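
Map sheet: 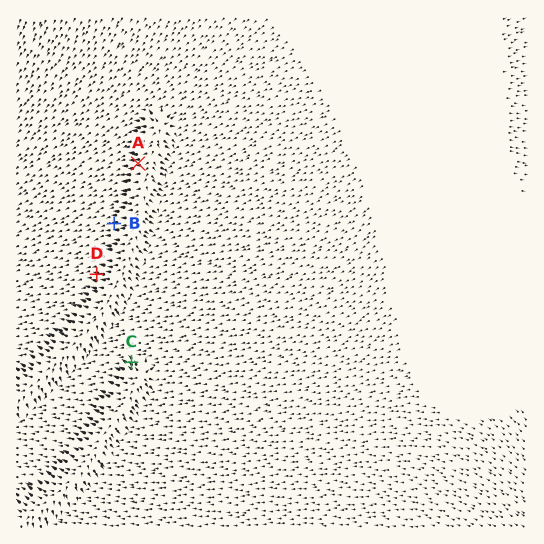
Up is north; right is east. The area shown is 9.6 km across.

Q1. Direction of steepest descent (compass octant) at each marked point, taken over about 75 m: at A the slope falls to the W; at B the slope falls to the W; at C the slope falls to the NW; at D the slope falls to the W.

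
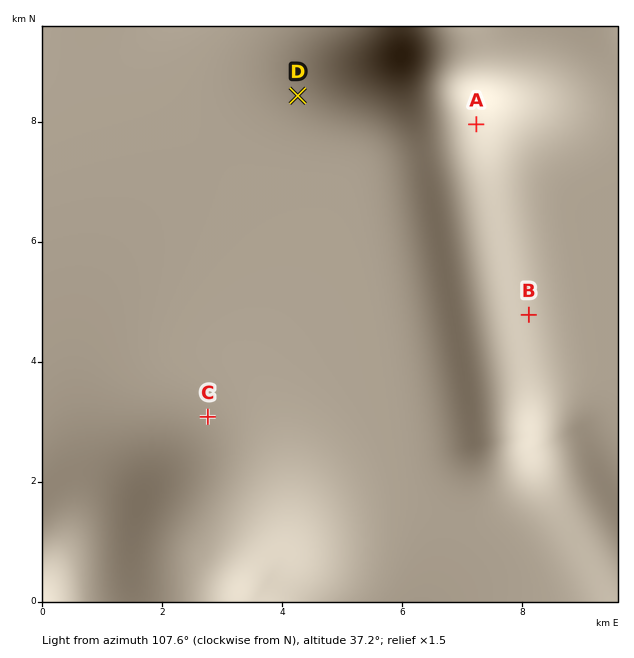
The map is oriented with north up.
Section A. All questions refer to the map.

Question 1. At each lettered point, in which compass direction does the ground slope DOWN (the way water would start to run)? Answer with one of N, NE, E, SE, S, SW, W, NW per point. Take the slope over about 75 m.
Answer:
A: SE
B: E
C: N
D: SW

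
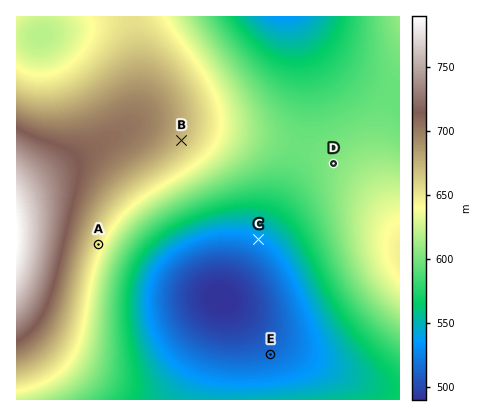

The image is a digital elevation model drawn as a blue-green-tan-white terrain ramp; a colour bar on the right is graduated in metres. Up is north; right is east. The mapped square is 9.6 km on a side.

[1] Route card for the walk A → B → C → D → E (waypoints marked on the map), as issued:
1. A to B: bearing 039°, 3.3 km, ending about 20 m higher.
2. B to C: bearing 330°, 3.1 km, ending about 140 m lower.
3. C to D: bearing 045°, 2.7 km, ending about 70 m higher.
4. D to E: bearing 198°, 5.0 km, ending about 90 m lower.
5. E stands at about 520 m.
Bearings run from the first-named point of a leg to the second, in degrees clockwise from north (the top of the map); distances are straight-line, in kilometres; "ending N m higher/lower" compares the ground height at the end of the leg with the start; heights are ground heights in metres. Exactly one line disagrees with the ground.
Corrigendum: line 2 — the bearing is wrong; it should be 142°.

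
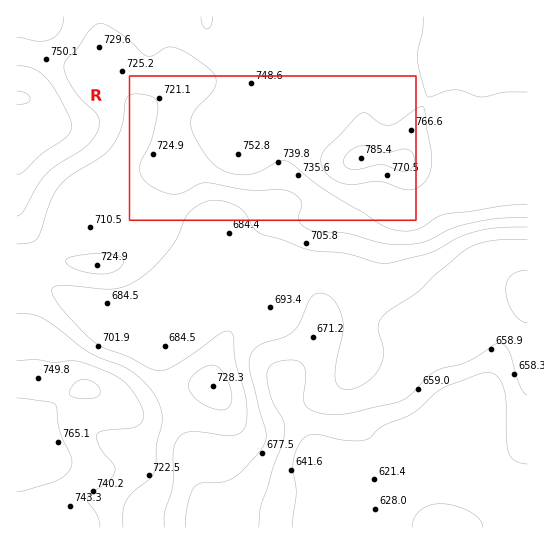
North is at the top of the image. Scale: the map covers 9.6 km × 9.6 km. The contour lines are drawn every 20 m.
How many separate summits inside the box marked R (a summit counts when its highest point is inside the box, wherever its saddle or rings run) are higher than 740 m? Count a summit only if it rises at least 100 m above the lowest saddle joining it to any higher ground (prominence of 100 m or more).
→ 1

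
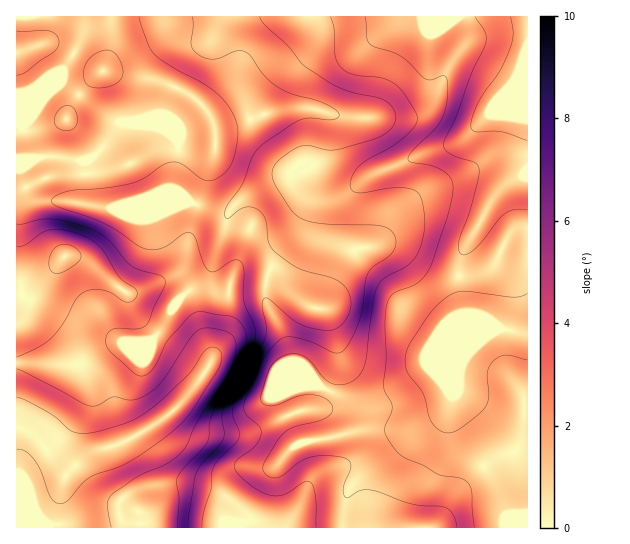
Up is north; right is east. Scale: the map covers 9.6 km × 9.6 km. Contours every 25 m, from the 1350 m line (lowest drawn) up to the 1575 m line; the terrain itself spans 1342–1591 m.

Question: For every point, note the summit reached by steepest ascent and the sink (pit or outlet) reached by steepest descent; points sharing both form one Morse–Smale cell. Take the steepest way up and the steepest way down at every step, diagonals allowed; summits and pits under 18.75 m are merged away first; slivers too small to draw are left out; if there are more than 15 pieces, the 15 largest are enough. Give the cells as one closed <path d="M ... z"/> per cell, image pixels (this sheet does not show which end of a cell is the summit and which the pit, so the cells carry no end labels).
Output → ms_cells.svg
<path d="M527 16l-214 1-1 21-8 13-10 9-28 11-11 11-7 15 0 16 8 20 19 24 14 14 4 11-4-3-11 1-28 13-18 14-4 7-3 15-16 45-7 9-25 18-24 39-40 4-38 21-59-2 1 165 511-1z"/><path d="M313 16l-296 0-1 142 21 1 17-3 28 5 11-4 11-11 13-21 4-2 36 4 16 9 6 7-7 44 13 9 5 7 29 9 10 0 14-15 26-13 13-5 10 2-3-10-14-14-19-24-8-20 0-16 7-15 11-11 28-11 10-9 9-18z"/><path d="M33 159l-17 0 0 203 59 3 38-21 40-4 24-39 25-18 7-9 20-61-10-1-26-9-18 2-53 0-7 3-10 0-35-7-33-1-9-9-7-16 0-6z"/><path d="M122 123l-5 2-13 21-17 14-8 1-33-5-12 3-11 8-2 8 10 20 11 6 28 0 35 7 10 0 7-3 53 0 14-2-4-7-13-9 7-37 0-7-3-4-19-12z"/>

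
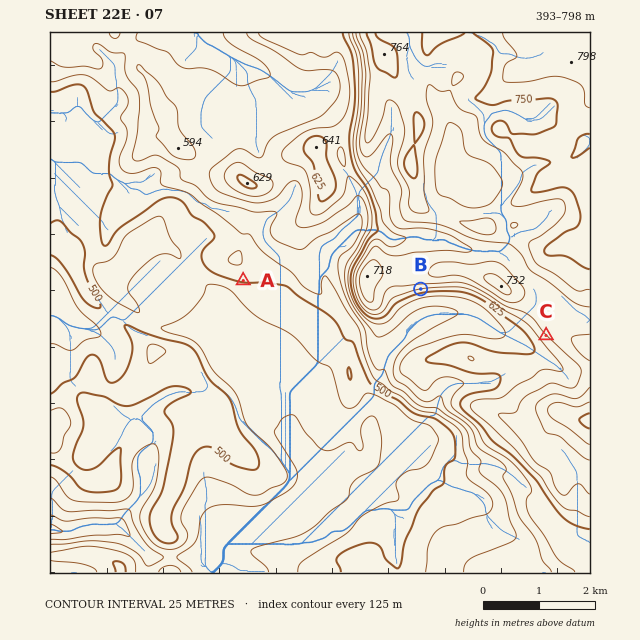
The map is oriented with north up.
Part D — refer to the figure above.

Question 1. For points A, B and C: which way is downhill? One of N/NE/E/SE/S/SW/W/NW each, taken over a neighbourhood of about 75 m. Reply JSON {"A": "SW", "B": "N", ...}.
{"A": "S", "B": "S", "C": "SW"}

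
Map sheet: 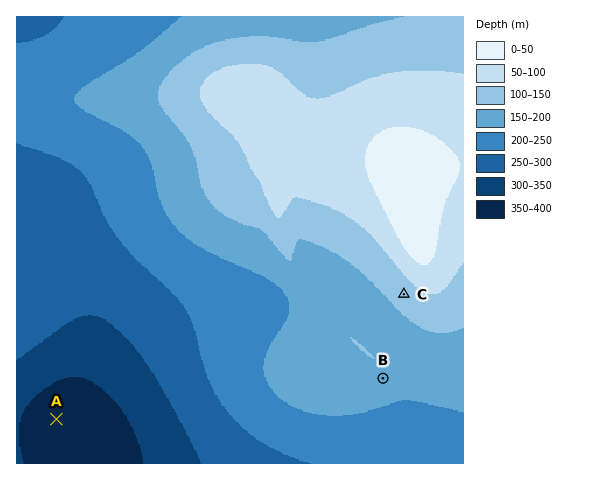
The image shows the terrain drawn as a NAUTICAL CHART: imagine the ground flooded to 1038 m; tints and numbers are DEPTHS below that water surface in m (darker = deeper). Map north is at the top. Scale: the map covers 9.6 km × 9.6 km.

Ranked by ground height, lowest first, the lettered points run A B C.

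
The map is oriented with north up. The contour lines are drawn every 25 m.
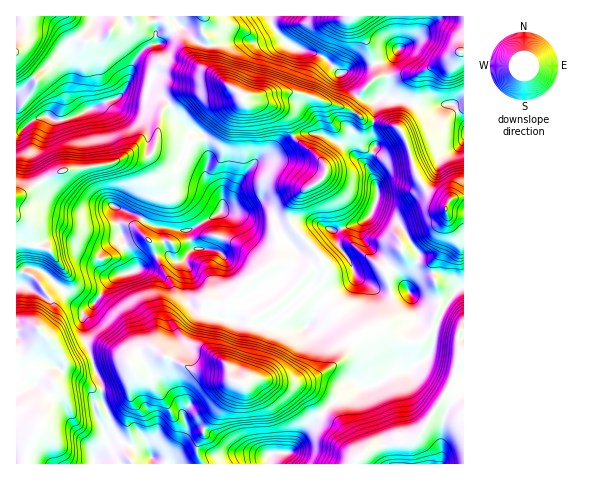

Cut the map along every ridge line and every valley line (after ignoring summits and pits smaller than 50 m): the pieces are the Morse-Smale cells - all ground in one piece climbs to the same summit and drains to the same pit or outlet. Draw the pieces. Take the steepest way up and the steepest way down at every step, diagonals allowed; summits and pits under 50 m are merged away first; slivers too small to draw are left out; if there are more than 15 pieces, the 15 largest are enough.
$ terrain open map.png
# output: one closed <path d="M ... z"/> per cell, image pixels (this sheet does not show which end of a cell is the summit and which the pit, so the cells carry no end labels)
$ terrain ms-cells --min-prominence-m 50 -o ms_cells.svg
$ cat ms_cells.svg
<path d="M190 191l-16 0-11 6-6 23 1 7-41-20-1 9 5 21-15 10-7 9-1 7 2 7 8 6 10 0-12 10-11 16-13 12 3 27 10 31 6 11 0 15 8 20 0 9-3 5 1 13-13 14 1 5 106 0-4-18 7-13 0-5 21-28 8-17 8-1-1-18 6-14 6-32 27-16 26-29 15-13-1-4-25-29-10 8-9-19-4-4-9-1-17 3-23-3-1-4-4-4z"/><path d="M362 221l-26 10-22-9-10 0-9 5 0 2 24 27 1 4-9 8-32 34-27 16-6 32-6 14 2 20 8-5 13 0 14 3 22 0 13-3 28-18 16-21 13-8 12-1 22 9 17 0 7-5 5-9 8-25-17 0-14-8-10-16-38-40z"/><path d="M169 105l-8 8-5 31-6 12-7 2-17-2-17 8-46 6-47 26 1 90 4-3 0-7 3-7 5-2 17 7 31 30 5 2 12-2 12-18 9-9-10-2-5-5-2-8 2-9 21-16-5-21 1-9 22 10 15 9 3-1 6-28 11-6 16 0 9 2 18 10 6 5-2-12-15-16-1-11-6-5-17-7 6-19 4-6-16-13z"/><path d="M34 268l-9 16-9 2 0 177 78 1 0-5 13-14-1-13 3-5 0-9-8-20 0-15-6-11-10-31-3-27 9-8-9 0-5-2-31-30z"/><path d="M153 16l-127 0-1 16-9 18 0 81 4 1 8-9 14-7 6 0 8 5 10-1 52-22 10-14 4-16 5-12 10-10 11-3-2-3 0-15z"/><path d="M463 287l-9 7-8 11-10 22-5 26-6 7-18 12-12 1-21 13-10 2-9-4-33 29 15 9 7 6 14 29 12-8 27-7 8 0 12-5 31-49 1-2 6 2 9-2z"/><path d="M132 88l-5 0-11 11-10 2-33 17-17 3-8-5-6 0-14 7-8 9-3 0-1 63 8-2 22-15 17-8 46-6 17-8 14 2 10-2 6-12 5-31 9-9-9-8z"/><path d="M262 379l-12 0-7 5-6-3-4 2-8 17-20 26-1 7-7 13 0 6 5 12 67 0 2-10 19-2 16-24 14-12-9-19-11-10z"/><path d="M278 35l-20 8-19-3-28 5-2 22 16 17 18 12 50-4 55 16 23-27 7-4 10-2 0-8 5-8-2-2-15 7-25 4-11 6-19-18-24-7z"/><path d="M229 86l-22 6-21 1-16 12 6 14 5 5 9 8 10 0 4 2 5 21-4 20 5 10 11 11 2 10 9-7 6-14 20-25 16-9 20-15-6-17-7-7-14-8-22 0-1-7z"/><path d="M427 16l-156 0-1 3 4 9 13 15 10 6 24 7 20 18 10-6 17-2 24-9 8-9 11-5 11-11 5-7z"/><path d="M385 96l-4 2-6 5-1 17 21 6 6 4 7 15 8 29 10 15 20 15 7-6 10-1 1-74-8-15-5-4-31 2-13-5-14 0z"/><path d="M309 133l-10 1-5 3 22 17 8 10 2 8-8 11-14 7-12 12-3 8 0 7 3 8 2 2 10-5 10 0 22 9 31-12 4-4 7-18 0-8-10-21-24-22-21-11z"/><path d="M375 121l-2 1-1 12 3 13-8 15 0 5 11 22 0 8-5 13 24 11 13 19 32-18 4-5 0-13-5-5-10-5-13-15-17-49-6-4z"/><path d="M442 301l-4 1-7 26-11 12-17 0-22-9-12 1-11 6-18 23-24 15-17 6-22 1 21 3 6 3 7 8 10 17 34-30 12 4 12-4 16-11 12-1 18-12 6-7 6-30 12-21z"/>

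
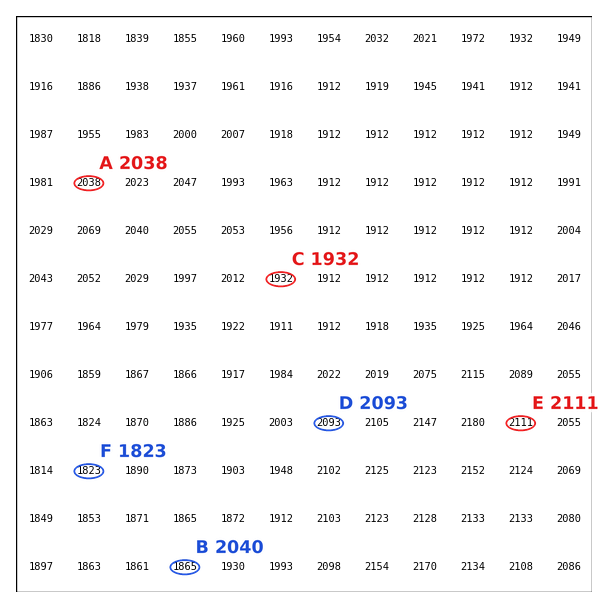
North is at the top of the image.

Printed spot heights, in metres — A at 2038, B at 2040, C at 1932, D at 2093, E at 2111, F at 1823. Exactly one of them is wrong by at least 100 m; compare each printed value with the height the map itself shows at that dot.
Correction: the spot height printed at B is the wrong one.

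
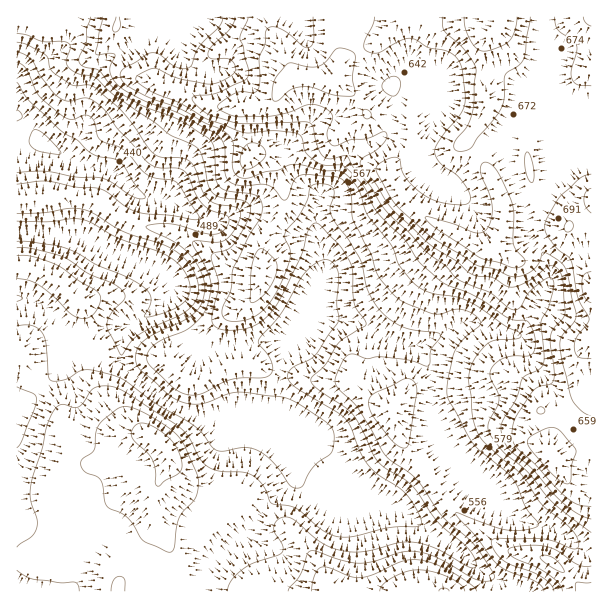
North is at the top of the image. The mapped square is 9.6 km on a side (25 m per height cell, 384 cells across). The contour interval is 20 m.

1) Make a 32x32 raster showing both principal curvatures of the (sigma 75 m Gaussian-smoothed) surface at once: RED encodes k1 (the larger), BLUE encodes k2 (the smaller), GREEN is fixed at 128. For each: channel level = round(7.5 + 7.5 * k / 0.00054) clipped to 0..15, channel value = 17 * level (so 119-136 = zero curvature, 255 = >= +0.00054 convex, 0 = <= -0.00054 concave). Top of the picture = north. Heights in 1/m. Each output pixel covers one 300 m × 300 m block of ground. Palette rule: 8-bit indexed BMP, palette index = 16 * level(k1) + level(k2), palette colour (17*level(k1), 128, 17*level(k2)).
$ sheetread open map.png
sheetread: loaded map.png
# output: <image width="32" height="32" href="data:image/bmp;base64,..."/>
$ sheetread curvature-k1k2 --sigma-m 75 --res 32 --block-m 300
<image width="32" height="32" href="data:image/bmp;base64,Qk02CAAAAAAAADYEAAAoAAAAIAAAACAAAAABAAgAAAAAAAAEAAATCwAAEwsAAAABAAAAAAAAAIAAABGAAAAigAAAM4AAAESAAABVgAAAZoAAAHeAAACIgAAAmYAAAKqAAAC7gAAAzIAAAN2AAADugAAA/4AAAACAEQARgBEAIoARADOAEQBEgBEAVYARAGaAEQB3gBEAiIARAJmAEQCqgBEAu4ARAMyAEQDdgBEA7oARAP+AEQAAgCIAEYAiACKAIgAzgCIARIAiAFWAIgBmgCIAd4AiAIiAIgCZgCIAqoAiALuAIgDMgCIA3YAiAO6AIgD/gCIAAIAzABGAMwAigDMAM4AzAESAMwBVgDMAZoAzAHeAMwCIgDMAmYAzAKqAMwC7gDMAzIAzAN2AMwDugDMA/4AzAACARAARgEQAIoBEADOARABEgEQAVYBEAGaARAB3gEQAiIBEAJmARACqgEQAu4BEAMyARADdgEQA7oBEAP+ARAAAgFUAEYBVACKAVQAzgFUARIBVAFWAVQBmgFUAd4BVAIiAVQCZgFUAqoBVALuAVQDMgFUA3YBVAO6AVQD/gFUAAIBmABGAZgAigGYAM4BmAESAZgBVgGYAZoBmAHeAZgCIgGYAmYBmAKqAZgC7gGYAzIBmAN2AZgDugGYA/4BmAACAdwARgHcAIoB3ADOAdwBEgHcAVYB3AGaAdwB3gHcAiIB3AJmAdwCqgHcAu4B3AMyAdwDdgHcA7oB3AP+AdwAAgIgAEYCIACKAiAAzgIgARICIAFWAiABmgIgAd4CIAIiAiACZgIgAqoCIALuAiADMgIgA3YCIAO6AiAD/gIgAAICZABGAmQAigJkAM4CZAESAmQBVgJkAZoCZAHeAmQCIgJkAmYCZAKqAmQC7gJkAzICZAN2AmQDugJkA/4CZAACAqgARgKoAIoCqADOAqgBEgKoAVYCqAGaAqgB3gKoAiICqAJmAqgCqgKoAu4CqAMyAqgDdgKoA7oCqAP+AqgAAgLsAEYC7ACKAuwAzgLsARIC7AFWAuwBmgLsAd4C7AIiAuwCZgLsAqoC7ALuAuwDMgLsA3YC7AO6AuwD/gLsAAIDMABGAzAAigMwAM4DMAESAzABVgMwAZoDMAHeAzACIgMwAmYDMAKqAzAC7gMwAzIDMAN2AzADugMwA/4DMAACA3QARgN0AIoDdADOA3QBEgN0AVYDdAGaA3QB3gN0AiIDdAJmA3QCqgN0Au4DdAMyA3QDdgN0A7oDdAP+A3QAAgO4AEYDuACKA7gAzgO4ARIDuAFWA7gBmgO4Ad4DuAIiA7gCZgO4AqoDuALuA7gDMgO4A3YDuAO6A7gD/gO4AAID/ABGA/wAigP8AM4D/AESA/wBVgP8AZoD/AHeA/wCIgP8AmYD/AKqA/wC7gP8AzID/AN2A/wDugP8A/4D/AIaGhnaHmId3h4eFmJiYl5Wouba2yMi4+frispJgYPPGmJiIhoeYh4eHh3WFiIiHdce4ppaXqcm3gGCixub494OIh4eHdoeHh5eHhoV1hoWW1nV1dYWVlIBwk/j4+NeAgneHh4eHdoeXl3aIh3WFuNiFdHZ2hoWBkMX2xXKAgHCkd4eIh4eHh5iHdoeXmJS2p4R2d3Z2dHHX94V0dISDldiHiIeHd4eHmJiGlpeYmIV0hoeHdnRjlfeGdnZ1g5T4xoaXh4iHh5iXp8e1ppiYhnaHmIaDlJb3p3V2dGFz5/d1hYeImIeGdYXpt2NlhoaGd4eGhJWp2Ld1hoOCpuf5p5Z1l5iGh5en+emlhHeHh4eHd3aEhbfHdnaEpcbp2KeGh3WXqIaIh9fYlIF0doeGd3Z1Y2SnyLh1dYW3tri3loeHhoWohZi3x4GAoZN0dYZ2dISWtte5uIWEl5Z1dMi4loeHlYaWuLiRcLb66JV1lpXG19i4loanpoSYl4eVpZSll6iHdYWUcqHI6JaWx9jJpaaWp6iHl6iUhYeYqKiFgreWqYeHh6iUtNq4hXWElJV1dnWWuZeEcnSWl5eXh3GWucmol4aFpXSApdfmxbSTknN2doWVlIOGhoODhYGAYcanx4aEg7endYSAcYTU+vnIk4R2doWGiIeHl2NildmxhWPScnPX6cjHyKZ0QnTGp/i3gnWFlpeHmJeVhJamxoJxgvq29+iXh5aFhXNSlMaH2emDdHV1l5iHhpanp2TGt2By+PnYqIZ0cnJyYoT316bIyLaEZHWWmIWVhIXH6PjosNS0kICAcYGClLbm9uaDptiWpoOElpeFc5TI9+bYpnGlyYaBgoNkhej39+ejcFCD1rWWc5anlYOV9/i3dLW3gqa5lvjY1+b453NycYC0lHCSt6iTloWUpvjXdXV0traFhZent9nYxriTgZRkc7jot5KllWFQUIT313V2dYXXhKeGhbiFhYNxkWKEtoaClrb6x7ajtKXC+PmFdoWGpqeEqHZ2hZV0coSndYa5uJV0dOfYlKTG6rKSlaaXpbmWhoaodneHl3OWpZeml6eFcXCBwJBxcpTJtqaCl5eEuLaGhpiHd3dzhbeFZYWDkHCj+Pj558img4SFyqWWl3V05raFh4eHh5SYqIZzk7Xo9/b21umz2ZaGl7aWdXaXdmPH2YV3d4eGcqeXpZL4+fnXpXNigZS4t7a5p3V2dpeGc8amhnZ3lrdzpbX45rKFyHVy1oSEp6inlZenloZ1hnVktISWhoeGqIW3k4PGtoOUdHSl97aGt4Zzp4eXt3WGlpXJuaaFdnaVx7inlYXol4eXhnRjpaemdIWnh3anuLeWqJe4uYSGl6g="/>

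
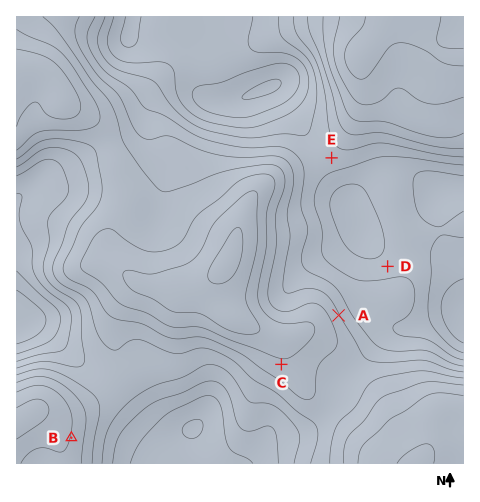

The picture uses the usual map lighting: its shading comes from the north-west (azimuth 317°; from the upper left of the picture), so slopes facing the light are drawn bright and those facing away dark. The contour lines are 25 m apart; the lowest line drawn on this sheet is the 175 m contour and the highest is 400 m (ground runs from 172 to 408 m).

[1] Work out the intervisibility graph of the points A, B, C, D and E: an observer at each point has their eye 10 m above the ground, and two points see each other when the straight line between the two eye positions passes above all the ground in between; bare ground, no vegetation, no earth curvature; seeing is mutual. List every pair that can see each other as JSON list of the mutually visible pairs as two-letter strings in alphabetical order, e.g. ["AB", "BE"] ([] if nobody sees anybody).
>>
["AD", "AE", "BC", "DE"]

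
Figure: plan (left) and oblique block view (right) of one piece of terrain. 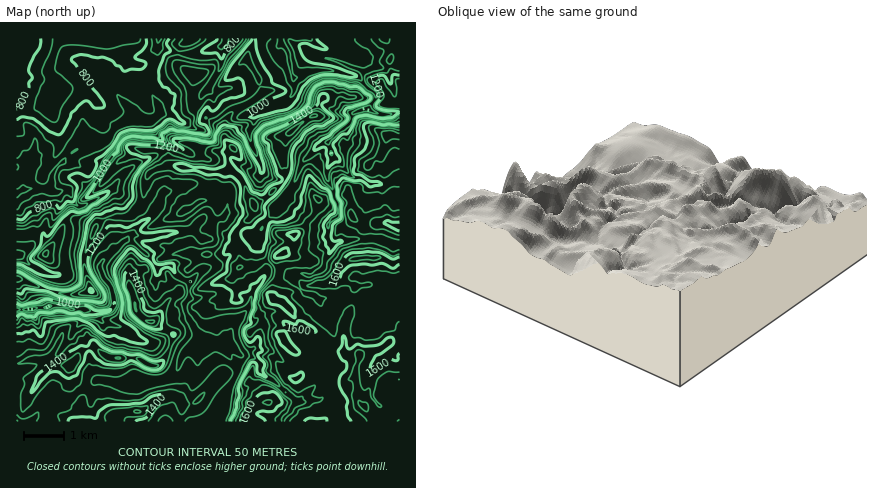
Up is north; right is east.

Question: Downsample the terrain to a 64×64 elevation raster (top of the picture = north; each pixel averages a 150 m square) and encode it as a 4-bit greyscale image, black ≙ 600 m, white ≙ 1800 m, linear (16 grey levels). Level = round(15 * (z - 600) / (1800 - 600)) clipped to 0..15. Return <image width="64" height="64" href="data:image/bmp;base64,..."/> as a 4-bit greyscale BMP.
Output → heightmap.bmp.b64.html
<image width="64" height="64" href="data:image/bmp;base64,Qk12CAAAAAAAAHYAAAAoAAAAQAAAAEAAAAABAAQAAAAAAAAIAAATCwAAEwsAABAAAAAAAAAAAAAAABEREQAiIiIAMzMzAERERABVVVUAZmZmAHd3dwCIiIgAmZmZAKqqqgC7u7sAzMzMAN3d3QDu7u4A////AImZmZmqqqqru7qqmZmZmZiIibzd3My8zM3dzMzd3u3umZmZmZqqqqu7u7upmZmZmYiJrM3MzMvMzMzMzd3u3e6amZmZmaqaqqqru6qZmpmZmImrzd3dy7zMzMzN3u3d3pqpmZmZmZmaqZqqqqqqmZmZiJvM3d3Mu7zMzM3e7d3emqmZmZmZmZmZmZmqqqqZmZmImrzd3bu7zMzMzd3d3t2ZqpmZmZmZmZmZiZmZmZmZmZiavMzLu8zMzMzd3d3u7pmqqZmqmZmZmZiIiImZmJmZmZq8y7vMzMzMzN3d3d7umaqqqqqpmZmZmYiIiIiIiZmZmbu6q8zdzMzM3d3d3e6Zmqqqu6mZmZmZmaqZiIiImZmZq6q8zMzMzMzN3dzd3ZmZqqu7qpmqqqmru6mIiIiJmYmaqrzMzMzMzM3d3M3dmZmqqqu6qru7qrqqqYiIiIiIiJmrvMzMzMzM3d3dzMyJmZmZqrqqu6qqmYmZmIiIiIiImau8zNzMzMzd3d3czIiYiZmaqqqpmYiIiJmYiIiIiIiZqrzN3MzMzNzd3d3MiIiJmZmqqpiIh3eIiZmIiIiIiaqrzN3MzMzMzMzMzdyIiIiZmZmZh3d3eImaqZiIiIiJu6vN3MzMzMzMzMzMzHd3eJmYiYd3d3eJqqqZiIiIiImru8zMzd3MzMzMzMzMZ3Z4iIiId2d3iKu7qZmIiYiIiZq7zM3NzMzMzMzMzMxWVnZ3d3ZmZniKu7upmYiZmZmZmrvMzMzMy8zMzMzMzDM0RFVERFVVZ5u6qqmYiZmZmZmau8zNzMy7vMzMzMzMVURDRFVVZ3ZXm7qZmZiJmZmqqpq8zd3My7u7zMzLu8x3ZlVneIiJhlebuZmZmYiZmqqqqrzd3My7u7vMy7u7u4d3d4iJmqmGaKupiJmZiZmZqqqqvNzMy7u8zMzMy7u7iIiHdneJqXZpu6mIiJmImqqqqqqrzMy7zMzMzMzMzLuYh2ZVVnmXZnmqmYiIiIiZqqu7qqq8u7u8zMzMzMzMvIdlVVVWeIZWiaqZiIiIiImaq7u6qru7u7u7zczMzMzMZlVVVVZ4dmeJqpmHiIiZiJmqu7u6u7u7u7u83MzMzMxUVWZlVnh2ZniZmIiIiJmZmZq7u7u8zMzMurzd3d3d3TRWd2ZWeHZmZ4iHeImZmZmZqquqq83czMu6u83d3d3MREV3ZlZ4d2ZneHd4iJmZmZmqqqqqvNzMu7qrzMzMzLtERWZmVniHdmZ3eIiIiJmIiaqqqqq8zMy7uqq7u7u7u1VVVWZWaJh3Zmd3eIiIiIiJmqqqqrzMzLu6qqq7u7u7VVVVZmZnmHd3d3d3d4iIiImaqqqavMzcu7qru7u7u8xERFRWZmeJh3eHeIiIiIiIiZmqqqq7u8y7uqu7vMzMzTNEREVmZ4iIiIiHiJmZmIiJmZq6qqqqu7u6mrzMzMzMIjNENFVmeIiIiIiIiZmZiImZmru6mZqru7upvMu8zMwSIjMzRERmd4iImIiJmamZmZmau7qZmaq7y7q8y7u7uxEiIiIzREVmd3iZiIiZmZmZmZq7upmZmrvMuby7u7u7EREREiJFVVZmeImIiJmZmZmZmruqqpmavMuqvLu7u7sBEREREjRWVVZ4iZiIiJmZmZmaupq6mZq7upq7u6q7uxERERIiM0ZmVniZmIiIiZmZmZqpiaqpmaupmru7qqqrEREhEiMzNWZmZ4mZmZmZmZmqqqiImaqZqpiaqqqqqqoRESESIiIjZ2ZniamZmqqqqqqqmIiaqpmpmImZqru7uhEREhEiIiNGdmZ4maqqqqqqqqmZiJq6mZmYiImru7u7ERESIRIiIzV3d3eJmZmZmZmqqph4m7qYiIh3iau7u7sRERIiESIiNFZ3iIiZmIiJmaqql3mru5mIiHeJqru7uxEREiIhESIiRniIiIiIiImZqrqHeau7qZiIeImaq7y7IhEiIiIRERI1d3d3ZniIiIiqqXeKu7uqmHd4iJmrvMwiESIiIiEiIiNVVVRXd3dmaKmYd5q7zLqZiHeImau8zCISIjMiIiIiIjMzM0VVVERnmYdmiau8y6mZh3eaq8zMIiIzMyIiIiIiIiIiNDM0VWd3d2ZniavMuqqYd4qrqqoiIzMzMiIiIiIiIiIiIzRWZndmVWZneavMu6mHeZmIiTMzMzMyIiIiIiIiIiIjRFVVZmZVVVVmeay7qYdmdnd4IzMzMzMiIyIiIiIiIjNERVVWZmVVVVVWiqqZiHdniIgjMzMzMzMzIiIiIiIiM0RERVVVZmVVRVZ5qqmZmIeIiCIzMzMzMzMiIiIiIiIzREREVVVWZlVVVXiqqZmZh3iIIjMzMzMzMiIiIiIiIzNEREREVVVmZVVFZ5mZmIdmiIgiMzMzMzMiIiIiIiIzNERENFVVVWVVVERWeId3dniIiCIjMzMzMiIiIiIiIjNEVVRDVVVWZVVEREVWZlVWd4h4IjMzMzMyIiIiIiIiM0RVVUNFVWZlVURERERFVVZmZ3ciMzMzMyIiIiMzMyIzREREQzRWZlVUREVVVVVmZmZndyIjMzMyIiIjMzMiIjNEMzMzNFZmVURERVVmZmVVVmd3IiMzMzMzMzMzMzIiIzMzMyIjRWVVRERFVlVVVVVmZnciIjMzMzMzMzMzMiEjNEMzIiI0VVRERFVVVVVVZmZndyIiMzMzMzREQzMzISM0REMyIjNFVERERVVVZmZmZnd2"/>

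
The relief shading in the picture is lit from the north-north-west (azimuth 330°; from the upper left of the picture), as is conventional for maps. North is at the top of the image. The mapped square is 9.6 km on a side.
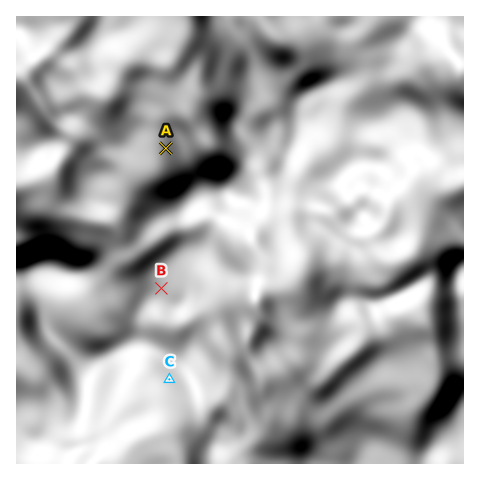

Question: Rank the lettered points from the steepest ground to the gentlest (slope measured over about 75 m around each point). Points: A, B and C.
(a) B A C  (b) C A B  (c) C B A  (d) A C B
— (b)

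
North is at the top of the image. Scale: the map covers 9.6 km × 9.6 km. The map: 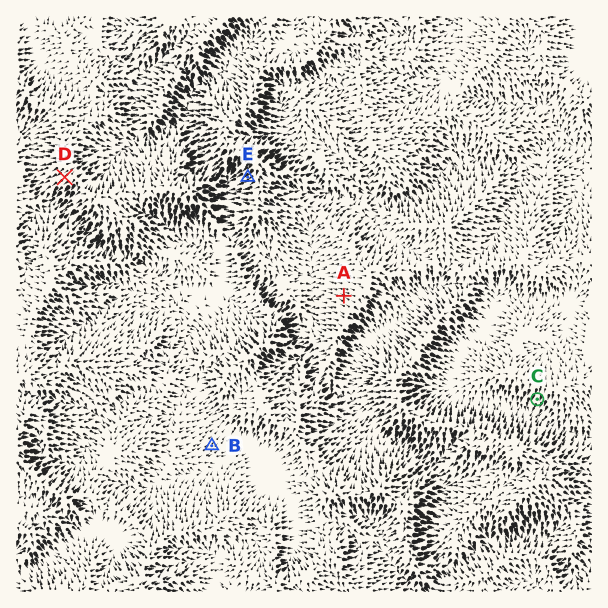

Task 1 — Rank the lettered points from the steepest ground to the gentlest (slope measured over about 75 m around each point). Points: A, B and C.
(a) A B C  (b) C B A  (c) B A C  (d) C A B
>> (d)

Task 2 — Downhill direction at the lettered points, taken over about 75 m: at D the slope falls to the SW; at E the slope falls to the SW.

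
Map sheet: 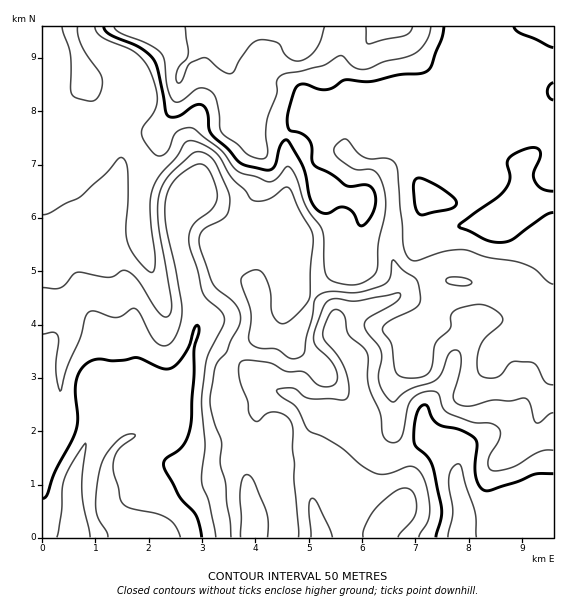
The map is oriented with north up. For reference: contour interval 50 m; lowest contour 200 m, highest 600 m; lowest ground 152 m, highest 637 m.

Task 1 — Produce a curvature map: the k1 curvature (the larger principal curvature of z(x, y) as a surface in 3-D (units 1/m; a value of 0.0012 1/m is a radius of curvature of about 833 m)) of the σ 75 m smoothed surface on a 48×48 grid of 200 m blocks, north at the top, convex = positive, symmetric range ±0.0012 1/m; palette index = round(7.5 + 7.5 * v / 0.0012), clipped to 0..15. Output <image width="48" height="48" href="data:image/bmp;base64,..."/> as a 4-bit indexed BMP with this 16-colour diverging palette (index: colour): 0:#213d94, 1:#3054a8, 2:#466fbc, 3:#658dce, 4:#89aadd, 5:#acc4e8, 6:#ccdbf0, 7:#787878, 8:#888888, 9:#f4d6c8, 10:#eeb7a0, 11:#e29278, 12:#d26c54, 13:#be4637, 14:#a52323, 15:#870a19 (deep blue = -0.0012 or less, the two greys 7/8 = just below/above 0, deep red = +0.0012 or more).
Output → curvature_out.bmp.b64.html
<image width="48" height="48" href="data:image/bmp;base64,Qk32BAAAAAAAAHYAAAAoAAAAMAAAADAAAAABAAQAAAAAAIAEAAATCwAAEwsAABAAAAAAAAAAlD0hAKhUMAC8b0YAzo1lAN2qiQDoxKwA8NvMAHh4eACIiIgAyNb0AKC37gB4kuIAVGzSADdGvgAjI6UAGQqHAKqGzqh3d3d4iK/IfKh4iamaiJhnmoiIeLp4+4iId3Z4h5/IjZiJiJq7mZmIiod3iLqJ+ImYiHeIiJ64nYeJiIm8upqYiod4iMqJ6ImYmZmYiL6YvHeKiIicyZiHm4d4h9l553iIiImYeLyI2neKmIiKypd4rZeId8p56IiIiIiIeLqJ2IiamZmJu5d4ramId7x42ImYmZiJmbmJyJmaqpd4q6h4nbqYiZ2YuYmZmZiImqiJuJmaqHd5qpl3i7upiYy4m3iIiIiHmpiKyIiZh3irp4h2ipq6iHvZjJd4h3iIqpiL2YiIh4nelnl2iYibqIvpish4h3eJu5h62oeIiHjfh4l3qYh6uIvpicqZmHeK24ebyoZ3iHbfd5uqqIh4yIzYeLmZmYiK6nmpmZh4qHjedGrLmHiHuX3XeKiJmHiK6ql3h5qbuIncpXq8qIiYmY3GeKh3iXd63KZol2rfuJrMysuKuZmIiozHeJh3iYd53ZZnqYv+mIq8zcqIu6iIinvIiIiIipiKzah3m8/6h3ebzKh3m6iImXnJiHiIm6iJq7uZne2Yhlabu6dnmrmImHiqiIiInKiIisy7zuhXmIm6qqiJmaqZh4iZiIiInLh3h4vcvvhXms7LqqqqiImZl4iYiIh3nch2dmr5aP51erurqqmHd3iIiHiXeIh3r8mHdmv4Z89ziYd4mZl3dniZiHmHeJh3z6iZiJz5d4+2ioiGepmId5qpiImHeJh4/oiKqrzZh3zsu6qnaZq7zMqHiZmYiJh6/Id5u6q4h4m83My5iaqqqYh3iYiIiYiM+od6yoioiIiqqqqJupiIeId4mYiImYie+YiLyXeIiIiqmbl52od3eImaqYd4mImv2ImsuYd4h3ermcl5zLqImqqZh4d5mIi/x3nMu5h3d3a7icl4upq7qpmId4eJmIivt3ipm6h4eHjKicqHuoiJmquodpiIh3evt3iHiqmIeJzpeMuIuoiIiIq6qZiIh3evxnd2aaqpZ5/JmtuIupqpmYmpq5mIh3ee1nd3eamrd6/KvNuHq7qYd3ipiIiImHiM+Gd3eridh866mbuIu5h3d3eqdniImYh67IdVe8mvqOyYdplouod3eIiad3d4mYd4zbl0WszuiPqHeJh5qYd3iJmrqId3iYiIvamGjezbm+l2eaqqmIh4iJmJuYh3moiavJi978m6nMqYiamYd4h4iIh4mIh3moirzZm83IipiYipiZiIh3d3iIh3iIiHmneIrsl3u3ipd3eoiJiHiIeHeId3iImYmod2fvl3u4iqh2iod4iHeIeIh3d3ioiZqoh3XPuIq4eKp2iYZoiHeIiIh4h4m4eKuoh3e/uZmpeJp2iYd5iHeImId3iIi4eMyqh3jPyZmpmIiYiomqh3iamHeHiIeYeNuIh2i8uZmYiarLqYnLmImph3d3d3eXeehndoq6mImYiJm8qZq7qZmod3iIiHeYi7iZit25iYiYd3eMmZmcmImpiIiIiHiojJr///yYiYeIiIicmIdrqqqpmIiIq7ug=="/>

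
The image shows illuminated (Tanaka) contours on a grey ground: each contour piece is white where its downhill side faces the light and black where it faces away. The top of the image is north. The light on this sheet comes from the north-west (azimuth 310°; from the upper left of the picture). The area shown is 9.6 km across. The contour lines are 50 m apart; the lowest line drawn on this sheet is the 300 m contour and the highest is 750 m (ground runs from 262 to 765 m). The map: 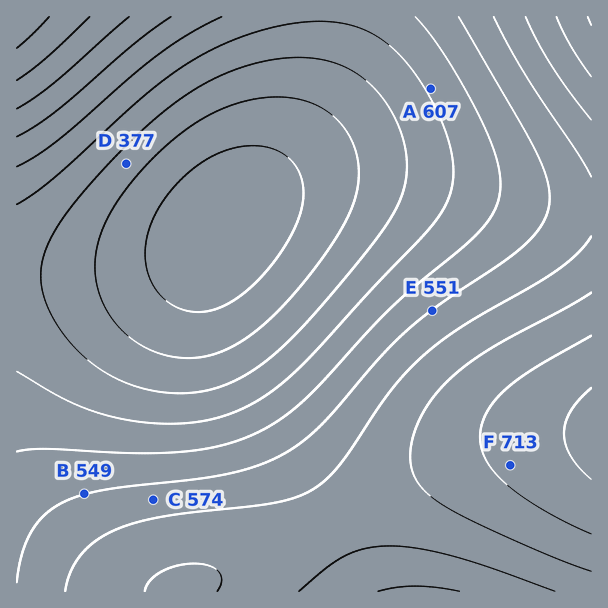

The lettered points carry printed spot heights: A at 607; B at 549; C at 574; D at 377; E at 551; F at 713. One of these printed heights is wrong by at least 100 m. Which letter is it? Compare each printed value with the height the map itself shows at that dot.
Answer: A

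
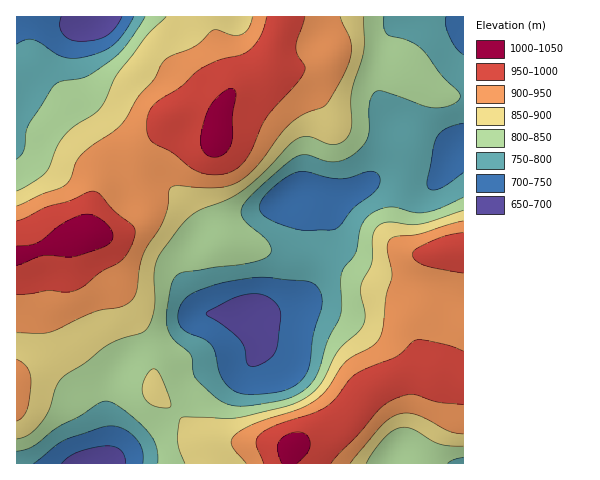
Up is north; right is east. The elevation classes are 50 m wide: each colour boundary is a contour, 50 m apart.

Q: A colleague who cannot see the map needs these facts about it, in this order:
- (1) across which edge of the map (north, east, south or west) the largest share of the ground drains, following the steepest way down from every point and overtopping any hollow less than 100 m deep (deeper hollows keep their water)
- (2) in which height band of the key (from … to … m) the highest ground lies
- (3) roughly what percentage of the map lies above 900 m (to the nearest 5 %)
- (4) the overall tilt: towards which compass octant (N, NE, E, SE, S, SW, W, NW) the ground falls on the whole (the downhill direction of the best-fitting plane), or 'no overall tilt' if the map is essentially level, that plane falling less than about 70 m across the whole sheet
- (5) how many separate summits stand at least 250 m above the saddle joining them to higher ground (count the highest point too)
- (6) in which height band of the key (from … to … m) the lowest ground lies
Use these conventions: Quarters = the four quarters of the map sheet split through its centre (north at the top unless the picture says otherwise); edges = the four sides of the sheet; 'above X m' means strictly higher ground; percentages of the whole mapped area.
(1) Drainage is mainly to the east: more ground falls towards that edge than towards any other.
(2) Between 1000 and 1050 m: that is the band holding the highest ground.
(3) Roughly 35 % of the ground is higher than 900 m.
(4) On the whole the map has no overall tilt.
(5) Counting only tops that stand 250 m proud, the map has 1 summit.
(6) The lowest ground lies in the 650–700 m band.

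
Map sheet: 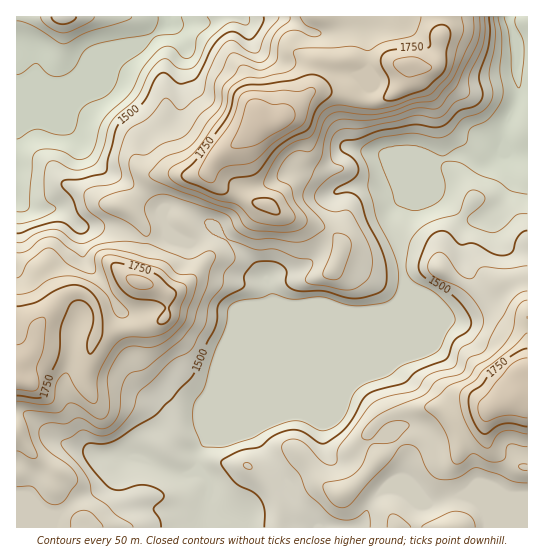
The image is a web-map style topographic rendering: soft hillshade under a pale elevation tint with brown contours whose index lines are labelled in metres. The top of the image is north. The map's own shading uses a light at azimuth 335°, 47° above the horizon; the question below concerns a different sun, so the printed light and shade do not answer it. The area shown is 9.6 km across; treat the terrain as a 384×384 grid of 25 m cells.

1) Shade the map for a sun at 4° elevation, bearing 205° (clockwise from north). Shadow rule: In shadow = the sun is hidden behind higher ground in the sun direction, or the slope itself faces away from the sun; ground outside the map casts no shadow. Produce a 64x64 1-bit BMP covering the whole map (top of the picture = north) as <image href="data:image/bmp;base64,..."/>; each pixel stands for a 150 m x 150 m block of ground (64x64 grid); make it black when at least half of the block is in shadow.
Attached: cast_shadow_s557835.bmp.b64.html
<image width="64" height="64" href="data:image/bmp;base64,Qk0+AgAAAAAAAD4AAAAoAAAAQAAAAEAAAAABAAEAAAAAAAACAAATCwAAEwsAAAIAAAAAAAAA////AAAAAAAAH4AAAAD/wAA/wAAAAf/AAP/AAAAD/+AA/wAAAAP/4AD/8AAAA+PgAP/4AAHAwOAB//gAA+AAAAf/8AAH4AAAD//APgfgAAA//4D+DwQAAD//Af8/BgAAf8ACf//AAAD/gAYf/8AAAPAABg//4AAAwAAGB//sAAAAHAAB/+/4AAA8AAD///xgGDwAAB///+B4PAAAD///4HAYAAAHz//4AAgAAAGH//+AAAAAAAP//4AAAAAAAf//DAAAAAAA//8EAAAAAAB//wAcAAAAAH//ABwM4AAAP//wPBzgAAAfD/g4AAAAAAAH/HAcAAAAAAP/8H4GAAAAAf/z/wYAAwGNP+f/AAAHB7////8AAA8Pv/////AAD4//////4AAfj//////gAH+P/////8AB////////wA/////////Af////////wD/////f//+B///7/8f//gH///n/w/+AAP//+H/B/wAAf8/4P8P/b4A///h/x/5/gB//+B/P/n/gD//4D8/+f/AA//APj/4/8ABgAAcH/9/4AQAAA4H/x/hAAAABgP/D+PwAAACAf+fx/gAAAAA/5+f+DgAfAA/vz//4AD+AD+/P//AAP4AD/8f/wAAfgAH/x//Af4+AAP/H////h4AAf9////+PgAA//////N+AAB///////4AAD////n//g=="/>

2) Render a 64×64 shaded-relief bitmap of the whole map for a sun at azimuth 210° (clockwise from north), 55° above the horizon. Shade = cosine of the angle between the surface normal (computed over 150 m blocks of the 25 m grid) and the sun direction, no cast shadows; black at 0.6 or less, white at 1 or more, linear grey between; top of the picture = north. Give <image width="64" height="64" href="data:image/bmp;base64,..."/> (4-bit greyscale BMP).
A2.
<image width="64" height="64" href="data:image/bmp;base64,Qk12CAAAAAAAAHYAAAAoAAAAQAAAAEAAAAABAAQAAAAAAAAIAAATCwAAEwsAABAAAAAAAAAAAAAAABEREQAiIiIAMzMzAERERABVVVUAZmZmAHd3dwCIiIgAmZmZAKqqqgC7u7sAzMzMAN3d3QDu7u4A////AIiIiIiIZURVZneIiIiIiZmYiIm7u6mal1VVVVRFeIiIiIiIiIdURWZneIiIiImZqpiImrzLmZmGVWZVVEaIiIiIiZmHZURWd4iIiIiJmZqqmIibzMqZmHVWd3dlZ4iIiIiaqYdkRGeIiIiIiImZqruYiazMqYiHZniJmYd4iIiImaqpiHVFZnd3d3eIiaqruoiJu7mIiIh4iJqqmYiIiZqqqpiHVEVndmZmd4iaq7upiJqqhlaImYiJq6qpmJmru5mpmHQiVnd2ZneIiKu7upiJqqhlVniZmZq7qqqZu8zMmqmFMRNnd3d4mZiJqqqYd4mql1Z3eJmZqrqauqvMy6mrl0IRNniIiJmpmImYd2Znmql1V5mYiImaqZq6q9ypiLpjI0VomZmZqpmIh2VUNFeamFRYmZmHeJqpiqmcyoiJpjNXiJvLqZmZiIh3d2VEV3dkIlZ4mYeImZiaqazJiatkNoqpvdupmZiIh2iIiHdlRDISVVaJiIiIiKupvcmbzTNpq6rN25mZmZh2eIiIiHZTIjVmVWiIiIiau6nNyrzdRpvLq93JiJmZmHZ4iIiIiHZVeIh2ZniJmqvLmsy7vN2Kzcqb3adniIiIdniIiIiIiIiIiIh2Z3iZq6mau6q7u93cqKzbhVZ4iIh3iIiIiIiIiIiIiXZVVWZ3d5qpiJmZ7clnrMllVniIiIiIiIiIiIiIiIiJdkQzM0VnmYdoiIjLllirp1VniZmZmYiIiIiIiIiIiIiGQzM1ZmZlRGeIiJhlaKqXVniamZmZiIiIiIiIiIiIiIdlVWZ2QyI1ZniId2d4mphmeJqZmZmHiIiIiIiIiIiIiIh3ZlQyJWZUZ4h3d3iamHeImpmZmYd4iIiIiIiIiIiIiIh2QzNohTM0VneHd4mYh4mqqpmph3iIiIiIiIiIiIiIiId2VohlRDM0eIdmiZmIiru7qZl3eIiIiIiIiIiIiIiIiIiIh1Z3VESIh2Z5mIiavMupmHd4iIiIiIiIiIiIiIiIiIh1V4iHZoiHZniIh4mru6mIh3eIiIiIiIiIiIiIiIiIiHZ3iIiIiId3iJmGZ4iaqHd3ZniIiIiIiIiIiIiIiIiIiJmYiJp3d3eJmXVXiImHVWZVeIiIiIiIiIiIiIiIiIibu6mImVVWd4mpZHq6qpdVZlaJmIiImYiJqrqpmIiIibzLqYh3RFVniadFrMzLp2ZmeJqqmZq7u7zdy7qYiIibzMqZiGRVZlZ4YzjN3Lp1RVd4mqmZrMzN3uy7qoiIms3cqZmYZWd3VUMQW8y5dSAUVneIh3mru83dypmYZ4m97cmImYh2iIdkIAOcuWMQACNWZ3d3iaqpmruYiIZWi83bhniHZneIh2UxOLtzAAACRFZ4iIiru6qYmYeIdUaau6dVeGVFVmZnZTNplhAAASNVZ3d3irzMy6mIiIhkRpmYZEZ3VEVWRFVTM1YwAAIzNGd2ZmerzMzLqpmHdlM2mYdlVnZEV3g0VDIRMxEjRnZniIZVes3MzMuqqYdlMkeYh2VWZUV4iTMyEAJFVmeJh3iZhles3c3dy6mYdlMiWIh3ZVVUVneIMhABJYmZmqmHiZhmirzd3dy6iHdlQiNod2VUVWZnd3YzMiNpvMzLqGeJh3mszN3cyoZURVVDNGdmZURXeIiHdlZ3d5vMzLqHeIiIrN7t3LuWMRIkVUNFd3d2VWiZiIdliZqqu7uph3eJmqze7u3Kl1IRIkVVREZ3iIh3iJiId2WZqru7mGVVeJq83u/tupdTIiRWZ2VEVniIiIiIh3ZmZpmaqqhlQ0WKu97u7tqIh2MjVniJh2ZmeIiIiJh1VVZ3mZqYZENFaKu7zdzcqIqphlVniJmphmZ4iIiJmGVFVniZmYUyM1iauYmpiJmZq7qHd4iIiJhlVoiIiImHZWZnd5mYZDM1eaqXZ3ZEaJq7uod4mZh2VDNHiIiIiId3d3d3mYZDNFZ5mXZmVURGiqqql3iaqFRDNGiIiImZiIh3eIiHZDNGeIiYdnZVRURomqqYiaunRFeImaqZqrqZiHiImYdlVWeJmZh3d2VWZVaJmqmZq6ZFirqru7vMy6mHiImZiHd3iJmYiHd3dmd2VWiZmaqqhUesy7zMzMzKmIiYiJmIiIiImIdmZ3iHd3dUaJmYmZhkWbzMzMzMzcqImqiIiYiIiIiIdlRWeId3dlVomYd3dlV6zd3czLzdyYm7qIiIiIiIiIh2REZ4h3d2ZniIZWZVZ5vd3czLvN25irqYeIiIiIiIiIdlVnh2Z2eJh2UzREV4mrupmsy7zKiaqHZniIiIiIiIiHdneHVmeKqFMQIzRXd3iHeIm7u6iJh1VFZ4iIiIiIiIiId3ZFZ5mGMQASI1VEZneImaqqmIdlRERXiIiJmYiIiIh3ZURGiHZUECI0VUVniImrupmZdVVVRFeYiJmZiIiIiHZUM0V4iHQBNWd3eImZibupmIdkVWVVWJiJmamIiIiIdlQzVneIUQNYmZh3eId5mHZlVVVWZVVYmImaqZmIiIiGVDR4dnYwJompdURVVWdkMzNXdWZURFiZmbu6mZmZmYhkRol1VCFYiIdUNFVVZlQzNYmGZlMjSJqrzduquqqqmXVXiHVDEmd2ZVV3d2Z3ZmZnmXZmQRFJqrzd26q7qqqph3iId1Mkd2VFeqqYiIiIiIiHVWUgAFq7vN3Lqqqqqph3iZmYZEaIdUasypmZiJmYiHZVVCAAaq"/>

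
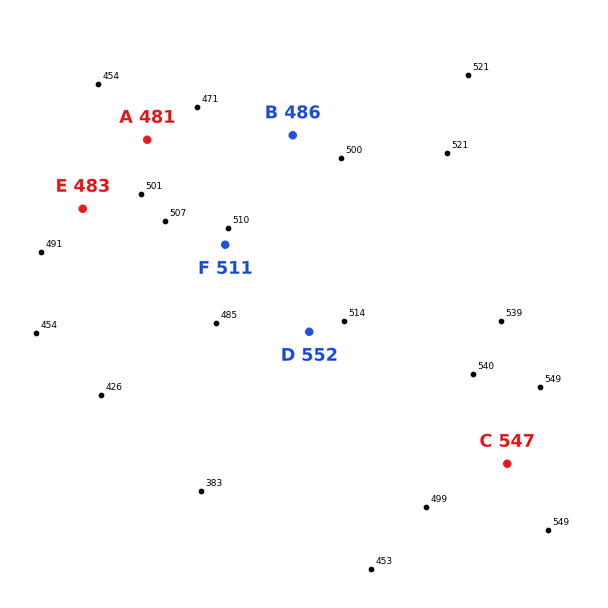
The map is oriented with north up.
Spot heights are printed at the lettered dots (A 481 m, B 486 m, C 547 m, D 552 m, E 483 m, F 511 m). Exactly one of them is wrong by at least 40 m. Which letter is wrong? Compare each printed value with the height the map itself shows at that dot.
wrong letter D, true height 502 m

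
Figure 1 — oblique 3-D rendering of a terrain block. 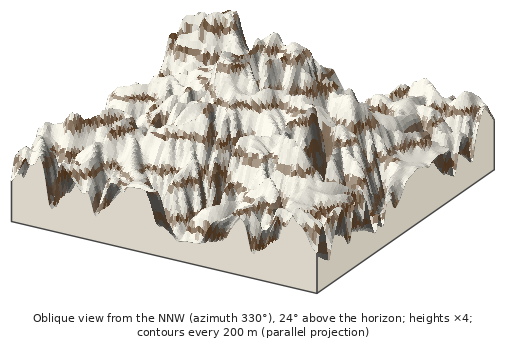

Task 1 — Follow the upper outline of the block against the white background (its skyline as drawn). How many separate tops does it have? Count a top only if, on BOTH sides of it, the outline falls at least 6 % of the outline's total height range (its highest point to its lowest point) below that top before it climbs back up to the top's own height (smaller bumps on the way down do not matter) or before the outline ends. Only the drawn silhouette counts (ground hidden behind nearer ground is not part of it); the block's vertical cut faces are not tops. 3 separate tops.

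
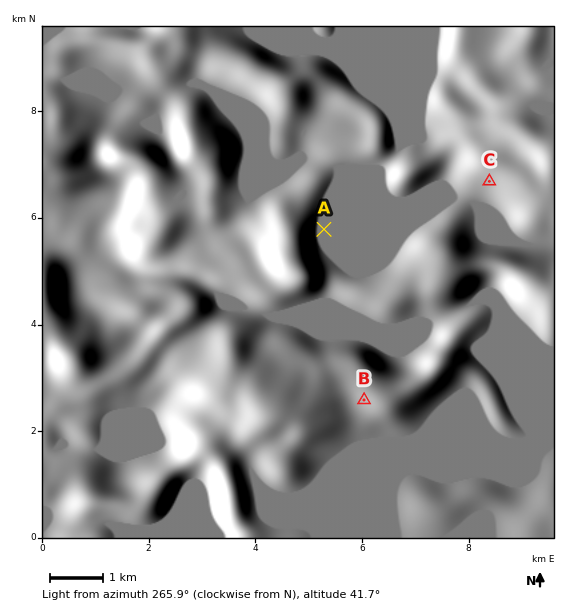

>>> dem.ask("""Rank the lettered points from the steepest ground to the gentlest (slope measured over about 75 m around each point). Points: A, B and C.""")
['C', 'B', 'A']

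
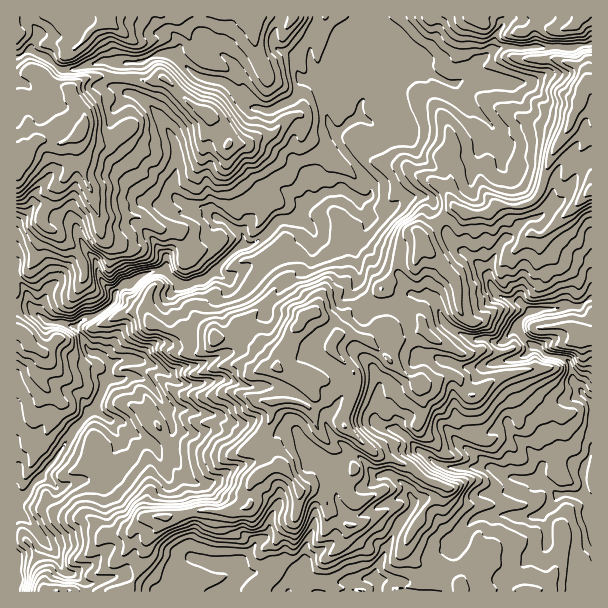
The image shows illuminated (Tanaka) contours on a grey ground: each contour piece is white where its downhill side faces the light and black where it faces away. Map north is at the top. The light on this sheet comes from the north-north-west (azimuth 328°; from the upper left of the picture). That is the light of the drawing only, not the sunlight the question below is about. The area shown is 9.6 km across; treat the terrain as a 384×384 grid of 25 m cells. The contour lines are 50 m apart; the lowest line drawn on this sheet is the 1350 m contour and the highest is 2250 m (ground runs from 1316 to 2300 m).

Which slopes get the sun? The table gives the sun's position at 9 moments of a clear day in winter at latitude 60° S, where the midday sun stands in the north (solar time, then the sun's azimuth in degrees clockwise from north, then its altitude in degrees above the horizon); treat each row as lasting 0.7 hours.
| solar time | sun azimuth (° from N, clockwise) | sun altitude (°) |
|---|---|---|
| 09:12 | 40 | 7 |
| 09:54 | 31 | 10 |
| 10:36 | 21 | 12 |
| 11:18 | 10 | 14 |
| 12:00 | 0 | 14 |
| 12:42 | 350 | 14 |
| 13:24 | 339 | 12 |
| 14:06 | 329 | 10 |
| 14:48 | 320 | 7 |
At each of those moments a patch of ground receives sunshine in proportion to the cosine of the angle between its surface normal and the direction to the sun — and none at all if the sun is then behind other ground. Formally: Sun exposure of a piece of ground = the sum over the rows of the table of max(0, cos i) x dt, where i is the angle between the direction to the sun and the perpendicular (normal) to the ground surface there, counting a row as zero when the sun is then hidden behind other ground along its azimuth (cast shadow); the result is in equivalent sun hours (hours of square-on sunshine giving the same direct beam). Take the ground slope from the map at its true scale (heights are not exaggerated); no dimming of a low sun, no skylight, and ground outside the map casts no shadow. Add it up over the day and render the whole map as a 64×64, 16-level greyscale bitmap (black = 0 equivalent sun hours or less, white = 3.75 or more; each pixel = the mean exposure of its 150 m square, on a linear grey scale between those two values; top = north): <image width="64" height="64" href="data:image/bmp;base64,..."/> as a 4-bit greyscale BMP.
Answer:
<image width="64" height="64" href="data:image/bmp;base64,Qk12CAAAAAAAAHYAAAAoAAAAQAAAAEAAAAABAAQAAAAAAAAIAAATCwAAEwsAABAAAAAAAAAAAAAAABEREQAiIiIAMzMzAERERABVVVUAZmZmAHd3dwCIiIgAmZmZAKqqqgC7u7sAzMzMAN3d3QDu7u4A////AHiL7+qbunMQAAAAAAEREAEAAAEzEzIiIkVVVWZmdlMlR839lRE1YgAAAAAAABIQAAAAAAEAABI0Z1VUV4iXRFZY3oMCZBASAAAAAAAAAAAAAAAAAAAAEkaIZENFiIdUVke9llEEYgIQAAAAAAAAAAAAEAAAAQA1ZndlRFVoh2RXE5hYqCBWEQAAAAAAAAAAAAAiAAIRISNEREVFQzNnVFglYyNFUQIREAAAAAAAABAAAAIQEQEzIiIjRWZmVFVEV5kxESRnZDFBAAAAAAAAAAABAAAAADUgARNWeIiXZFVmxhERAmrJkgAAAAAAAAABEQAQR0ERBUEAEkiaq7yVd4dCE2eHvt7JmZdBABAAAANSEBJBNCABYwARATRCI2mXZFd3q73t3r7//////ZUxAVMQNRAAJDARABEzMzMyFpl0OIjM3cqZzszu3/+5dWMAIhFTKKQAEAAAAkV4d3dTRmMRnFa7l2iruKurl5uVIAAnZFRVRnUAAANiABNVZ3EAESAkIANEZnm6l3QQBIgxACumQ2EAAQAFz/6HdlQjECVjMQKZUjRmeJhlUyIAObcyaIZCQwAAAG3HVnQQAAEjVkQUEEmGVFZ3iFZEMjAASHiWQzESAAFsxQABAAAAIxNTIyMgFYZUSHZ2VUVneGMmiZQhAAACeIQQA2QAAAJBEjETQ0EBV2Z4Z2IlaJmry1NnQQARAFynUgATEAERJBEiEjMjQxAniIRkESVlWJiKpDMQAUAFy6hAAkIAAkRAAiESIzIkEAWpVDEjRCEiNENXEAAEMlmGIAIyEAAAEhAiERETQxIgAXUAAlZUVkIQAAEQAAMXczERAVMAAAAQARERIjNEIBIxEiIlZTIQAAARAAABQgRiISIQAQAAABAAABFFVCMgN2ADZ4dkEREiEAJol3YzMmQhIiEAAQAREAAAAAAQIhRSASFodUEUVWeIp1RDESQzRDEREiIjApggAAAAAAAiIgE1MBETESEAAAEgAAAUVFZEUQADd4QEaJMAAAAAABIQFWMAAAAAAAIyACZRE4iJhBaBABnLunVFipdCEQAAAAFFIAAAAAAAAAJYibqWZ4cxWkACdmcgAAATWN3JIAAAJEEAAAAAABNEIAJ4ioY0VCSEADdDIAAVUSMgFAAAACN5IAAAAAAAAkRSACV4uDM0VCEDd1EABHUSRGggADIQN3qVAAAAAAABNVeHd4upMBJWRJhDVTOJUQAAAgAAFGeZUjAAAAACI2d3fNl2ipqDECi7uXZmVnQAABIAF3VGmWMAAAAAEQJpp4e/+6dXd5YRSadouoZWQRF6UhACV5u3EAAAAAACNGibiJrO/7Z4r9mKp0RWZoghNWjJUAAAATUAAAIAAAAUVorMt4u8643tzIackwAlZAFFZmUQAAAAAgAAAiAAAAFDEjfLiZiriMzumFimMiEAATVVMAAAAAABAAAAMQAAAChQABW2d3m3j//rppnHMQAANogQAAAAABIxAAASAAAAAAAAABAVd6yoz/y5eachAAKJcwAAAAEBIkMAAAIAAAAAACEQBFJWeruqvLqJhzQgBqpAAhABESIiEwAAAQAAAREARDEBe6ZWZ4h4iZl3RUJJcwABMQESIREiAAAQABRGYAAlZjEBOGRWd3VmmYdURIYgAAA1ABABEiEAAhASRmYwACNXdiACZmd2RWV5qnJYcxAAAAFCMAASEQNBACNGdQNmZEMxABAXulNFZlisy7xyEAAAADh0ABAAEgAAJERDaJh1MAAAEQAUIkVohmnv/JIAAAAAATdAAAARAAAVd2iGQzEAABASERNnZXh0M3rKhSndkRIAE4YAAAAAABVVUyEiEAAAASNEURWqpkhjJXYkvtme79UBKFAAAQABRUQxEREAAAAAEjQREBMwElUgAAWpmO7MujEThgABMQKIdBEBESAAAAABISMhEAFBMyESanZ5uZh4URFZEQAUE1QyESEBMgAAAAARIyMxFCASI3vHZmh3dWdhETdCEAEiNCESEBEjABAAAAIxEjNUE0Vp2kRneHVkRmESFHUgABIyARIjISMQAAABIhABJWFHib2nZ2VodWdVcwEjhiEhATMhEkQxIyFDI0MQEBJYI2Z4qomoZVZ2VVV4ECKYhndCNnIBNCATMUaclSEiNXZGZmZlVnZndmYyNGlgEYi5dWVFiWMyAAIyJ77stBIkYlh2VEREVYl2YzM0aJMhZ3d4d3aKqVEAABJay93LQUUxJFNERERHqWYyI1d3dSFnZndomGiZMAABaLy3QRaodiIzM0RERHqnYyRollZ4IVdmU0u2NXMAABn/62IAAEmHJUNGVERGm4ZUZ4hnlUVTl1REephyAAABr//oIQAAJoVGVCVlVVd2VUd2QiNFiWRjNJ3EEQABIRjutkARESR2Y0VVVFZmZkQzMyEAABa7lEI5p3hkNHqpvsQAACEjV3IyRVZTNWZlMQAAAAAAABOazfsQAAAAAUz8QAE0IjV3UkNEVTQzREQzEAAAAAAAA5o6QCIAAAAAAkIBR2ISNpYyM0RFVEQyIhEQAAEjVmaJrgARJlEAAAAAAANUIiI2QBEzNEVVRDIRAAAAAAAAAAAFIUhmdRAAJnUgAzISIiQhESM0RFVVQhAAAAAAEAAAAAB2ASNHUAR1IQASABESIxMRIyIzRVQxEAAQAAGJcSVSAFQSMyNURTMxAREAESRCFEEjIiM0MyERADITUSlmZ4gx"/>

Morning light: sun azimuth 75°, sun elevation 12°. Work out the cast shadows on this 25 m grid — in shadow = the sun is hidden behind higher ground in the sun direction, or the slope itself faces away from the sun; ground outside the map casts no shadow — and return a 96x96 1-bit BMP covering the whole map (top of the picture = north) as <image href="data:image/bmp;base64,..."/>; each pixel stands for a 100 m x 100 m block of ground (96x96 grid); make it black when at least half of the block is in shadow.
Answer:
<image width="96" height="96" href="data:image/bmp;base64,Qk2+BAAAAAAAAD4AAAAoAAAAYAAAAGAAAAABAAEAAAAAAIAEAAATCwAAEwsAAAIAAAAAAAAA////AAAAAADwAAAAAAAADAGAAALwEAAAAAAADAAAAADx+CAAAAAAHgAAAADz/jAAAAPgHgAAAAD//xAAAgPgHgAAAAD/75AADwPwDwAAAAD/89gAD434DwAAAAD/+9gf/+38BwAAAED/+ew/+/3sB4AAAMD/+ewfx/zmA4AAAMD//+QPj/zmAcAAAMD/+/wHdnx0AcAAAMD/4/gGcHxwAOAAAID/w/gAAD5zAGAAAAHxwfgAAD53ADAAACD5gfg//D4mAHwAAAB5gPh//B4GAP8AAAO7gHx//B4GAP4AAOO/ADz//hwCAfAAAcPfABn//ggCB+AAAYPPAAP//wADF4AAgYPHwAP//wAAcAMBgIHj4AP//AAD8A4HAACD8AP//AAz4BweAACB8P///AH3wDg8AADB8f///gPvgPBwAACA8f///4P+A+DAEAAAc////4feA+CAMAAAP////8/cDeAAIAAAH////8+MCeBgIADgH////8cGCXDgAADgD////wACC+DwAADwB////gABD+DgAAHwB///+AMBD+DAAAfwB/////4BD8DAAAfgH////vwBD4AAAA/gH////nADHwAAAA/gH////4AAPgAAAB/wH///waAAPAHABHzwH//+E+AAOAfAB/zAP///gvAAYA8AB/zAP///gfAAQBwAD/AEP///g/gAAAACf/gAf/0Hg/wAAAH4PgAA//wDAf4AAAPwHAAfv/wAMP4AAAfgCAB/n/gAAH4AAAfAAAJ/h/gQADwAAAfABxJ/gfgwA4GAAA+APDh/wfwAA8eB8B+A/Bh/wPwBCeIA+B+BngD/434xnOAA8G+DngDP5z/x/CAA8e8DjADP5w/w5AAA/84HrADH7yHwcAAD/8AHjgDv/yDwGAAf/+ADhgDv/wDwCAAf/+ABwAD//gHwA4AP/+AQ4AD+/AEgBuAD/+AQ8AD8/AMABnAg/+AAeAD4/AYADzBgf8HCGADx/AAAOwHgf8PmAcDx/AAAeQHAf+/kA+Dx+AAA8ADAf//AAfC5+AAAwABA//+OAfg8+AAYwAAB//8ODPw88AA4wAAD//8Mfn4ccAAxwAAD//wI/38OYAB/wAADf/gJ/28HIAB/4AAAf+AD/yYBAAD/4AAA/4YH/zIAAAB/4gAA4z4P/5ACAAB/4AABwDwP/4AEAAD/4AADgHwP/8AAAAD+wAADAP4P/8AAAAD+AAAGAP8P/+AAAAH+AAAAAP8P/+AAAAH/AAAAAP4f//EAAAP/ABAIAH4f//AAAAP+AAAIADwf//gAQAf8AAAYABwf//gAwA/4A8AQAAAP//gBgB/wD8AQAAAb//gBgD/gD8AgAAAD//wAAH/AH4AAAAAP//zAAAMAf4AAAAA///zAAAcHr4AAAAA///7DAAYPDwAAAAAf//zPAAAcHwAAAAAP/OIfAfA8HwAAAH+fwAY/AfA4DgAAB////wQ4A+AYDhAAD/////QcAcAQDjAAD//99+AeAYAgDhgAD//848AcAABADBggB//4YAAwBgAAAAwgAfnwOBg="/>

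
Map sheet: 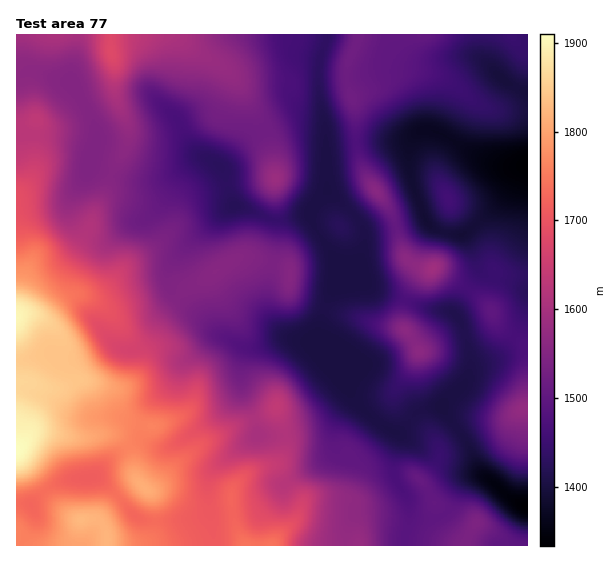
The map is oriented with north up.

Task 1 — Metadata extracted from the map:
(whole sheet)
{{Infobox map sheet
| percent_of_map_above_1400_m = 95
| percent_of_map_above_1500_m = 57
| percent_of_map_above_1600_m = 29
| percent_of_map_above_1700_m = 17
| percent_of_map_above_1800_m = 5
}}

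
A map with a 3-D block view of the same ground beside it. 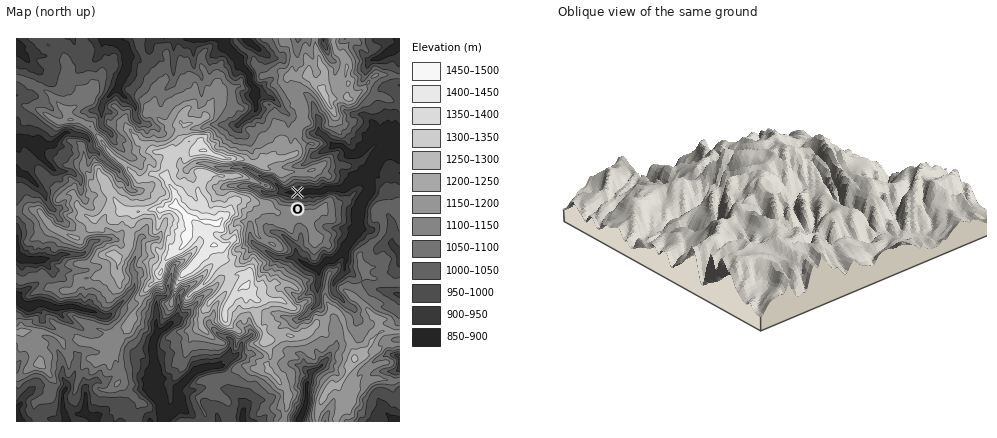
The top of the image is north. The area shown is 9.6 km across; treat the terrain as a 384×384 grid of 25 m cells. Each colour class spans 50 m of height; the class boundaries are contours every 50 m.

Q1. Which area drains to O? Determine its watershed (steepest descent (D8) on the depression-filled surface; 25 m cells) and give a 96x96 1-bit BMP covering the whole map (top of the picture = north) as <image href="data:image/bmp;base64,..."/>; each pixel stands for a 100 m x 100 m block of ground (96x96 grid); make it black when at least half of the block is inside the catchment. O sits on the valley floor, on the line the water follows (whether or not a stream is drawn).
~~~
<image width="96" height="96" href="data:image/bmp;base64,Qk2+BAAAAAAAAD4AAAAoAAAAYAAAAGAAAAABAAEAAAAAAIAEAAATCwAAEwsAAAIAAAAAAAAA////AAAAAAAAAAAAAAAAAAAAAAAAAAAAAAAAAAAAAAAAAAAAAAAAAAAAAAAAAAAAAAAAAAAAAAAAAAAAAAAAAAAAAAAAAAAAAAAAAAAAAAAAAAAAAAAAAAAAAAAAAAAAAAAAAAAAAAAAAAAAAAAAAAAAAAAAAAAAAAAAAAAAAAAAAAAAAAAAAAAAAAAAAAAAAAAAAAAAAAAAAAAAAAAAAAAAAAAAAAAAAAAAAAAAAAAAAAAAAAAAAAAAAAAAAAAAAAAAAAAAAAAAAAAAAAAAAAAAAAAAAAAAAAAAAAAAAAAAAAAAAAAAAAAAAAAAAAAAAAAAAAAAAAAAAAAAAAAAAAAAAAAAAAAAAAAAAAAAAAAAAAAAAAAAAAAAAAAAAAAAAAAAAAAAAAAAAAAAAAAAAAAAAAAAAAAAAAAAAAAAAAAAAAAAAAAAAAAAAAAAAAAAAAAAAAAAAAAAAAAAAAAAAAAAAAAAAAAAAAAAAAAAAAAAAAAAAAAAAAAAAAAAAAAAAAAAAAAAAAAAAAAAAAAAAAAAAAAAAAAAAAAAAAAAAAAAAAAAAAAAAAAAAAAAAAAAAAAAAAAAAAAAAAAAAAAAAAAAAAAAAAAAAAAAAAAAAAAAAAAAAAAAAAAAAAAAAAAAAAAAAAAAAAAAAAAAAAAAAAAAAAAAAAAAAAAAAAAAAAAAAAAAAAAAAAAAAAAAAAAAAAAAAAAAAAAAAAAAAAAAAAAAAAAAAAAAAAAAAAAAAAAAAAAAAAAAAAAAAAAAAAAAAAAAAAAAAAAAAAAAAAAAAAAAAAAAAAAAAAAAAAAAAAAAAAAAAAPgAAAAAAAAAAAAAB/wAAAAAAAAAAAAAD/4AHAAAAAAAAAAAH/8APgAAAAAAAAAAP/8AfwAAAAAAAAAAP//P/wAAAAAAAAAAP////4AAAAAAAAAAf////4AAAAAAAAAAf////wAAAAAAAAAA/////wAAAAAAAAAA/////gAAAAAAAAAB/////AAAAAAAAAAA////+AAAAAAAAAAA////AAAAAAAAAAAAf//8AAAAAAAAAAAAf//gAAAAAAAAAAAAP/AAAAAAAAAAAAAAH8AAAAAAAAAAAAAAH4AAAAAAAAAAAAAABwAAAAAAAAAAAAAAAgAAAAAAAAAAAAAAAAAAAAAAAAAAAAAAAAAAAAAAAAAAAAAAAAAAAAAAAAAAAAAAAAAAAAAAAAAAAAAAAAAAAAAAAAAAAAAAAAAAAAAAAAAAAAAAAAAAAAAAAAAAAAAAAAAAAAAAAAAAAAAAAAAAAAAAAAAAAAAAAAAAAAAAAAAAAAAAAAAAAAAAAAAAAAAAAAAAAAAAAAAAAAAAAAAAAAAAAAAAAAAAAAAAAAAAAAAAAAAAAAAAAAAAAAAAAAAAAAAAAAAAAAAAAAAAAAAAAAAAAAAAAAAAAAAAAAAAAAAAAAAAAAAAAAAAAAAAAAAAAAAAAAAAAAAAAAAAAAAAAAAAAAAAAAAAAAAAAAAAAAAAAAAAAAAAAAAAAAAAAAAAAAAAAAAAAAAAAAAAAAAAAAAAAA="/>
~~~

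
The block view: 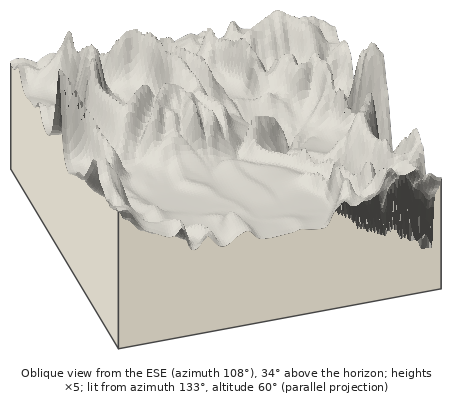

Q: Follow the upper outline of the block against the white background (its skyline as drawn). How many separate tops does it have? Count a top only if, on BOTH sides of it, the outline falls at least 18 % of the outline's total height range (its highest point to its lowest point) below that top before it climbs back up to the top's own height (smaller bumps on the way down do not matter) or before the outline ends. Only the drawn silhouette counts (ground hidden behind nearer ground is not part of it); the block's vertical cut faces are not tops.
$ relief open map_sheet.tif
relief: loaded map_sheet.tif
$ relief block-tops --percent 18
2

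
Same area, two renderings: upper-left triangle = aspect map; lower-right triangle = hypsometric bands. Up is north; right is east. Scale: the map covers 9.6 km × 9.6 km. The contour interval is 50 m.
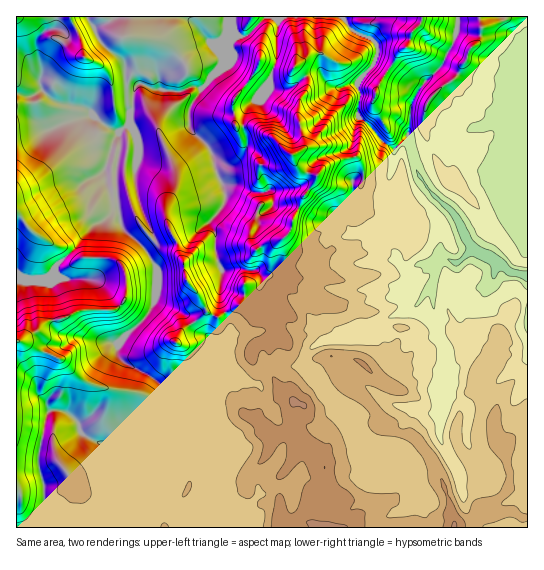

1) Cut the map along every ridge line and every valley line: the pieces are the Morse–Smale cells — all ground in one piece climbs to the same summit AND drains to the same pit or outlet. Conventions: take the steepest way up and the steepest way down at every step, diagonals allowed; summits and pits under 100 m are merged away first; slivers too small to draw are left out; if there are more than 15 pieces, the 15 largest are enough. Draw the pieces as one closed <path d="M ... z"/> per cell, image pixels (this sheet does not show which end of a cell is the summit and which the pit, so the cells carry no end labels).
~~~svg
<path d="M342 16l-254 1 12 24 25 22 2 19 3 3 6 1-7 31 2 6-12 10 1 14-4 18 0 34 7 30 18 16 16 25-2 32-10 16-26 25-2 11 9 10 28 15 16 17 8 5 6-3 10-15 23-19 8 1 29 19 5-2 2-12 5-5 15-1 4 3 10 0 10-3 10 11 6 14 26 24 2 10 12 20 10 6 24 3 5-22 14-21 7 0 9 4 11-1-1 27 19 34 2 16 5 2 11-3 6-3 2-6 21 22 16-2 6-5 0-231-5 0-1 12-8-2-21-14-18-8-10-13-12-25-21-19-13-19-11-38-13 11-2 0-10-5-7-10-19-18 3-14-3-18 16-18 4-10 0-9-6-7-18-8z"/><path d="M118 211l-23 13-14 14-5 9-20 19-5 10-9 4-15 0-8-4-3 1 1 251 202-1 2-29-8-44 0-37-2-27-3-7-9-4-10 8-5 11-6 3-8-5-16-17-28-15-9-10 2-11 30-30 6-11 2-19 0-13-4-8-12-17-18-16z"/><path d="M305 364l-10 3-10 0-4-3-15 1-5 5-1 9-3 5-10-3-25-17-11 3-11 11 8 5 3 7 2 27 0 37 8 44-2 30 163 0 3-11 25-9 9-10-3-21-9-18-10-7-26-3-9-5-13-21-2-10-26-24-6-14z"/><path d="M527 16l-48 0 2 17-2 9-10 8-1 7-11 18-26 23-6 9-2 14 0 6 5 16 17 35 5 5 8 2 10 10 41 54 6 10 6 4 3-2 4-18 0-33-5-1-4-6-2-9-9-17-1-12 12-31 9-5z"/><path d="M22 112l-6 1 0 162 11 5 15 0 11-6 3-8 20-19 5-9 14-14 24-14-3-11 0-34 4-24-2-9-13-7-12-10-19 4-24 9z"/><path d="M87 16l-71 1 0 76 9 3 8 0 10-5 10 9 8 4 29 7 15 14 14 7 12-9-2-6 7-31-6-1-3-3-2-19-25-22z"/><path d="M457 16l-114 1 10 14 18 8 6 7 0 9-4 10-16 18 3 8-3 24 19 18 7 10 10 5 2 0 13-13 3-29 6-15 7-9 19-17 10-22 4-13z"/><path d="M421 409l-7 0-11 16-6 14-1 12 11 8 9 18 1 14 7 8 0 14 4 6 0 8 85 1 15-26 0-7-6 4-16 2-21-22-3 6-19 6-4-18-19-34 1-26-11 0z"/><path d="M478 16l-21 1 0 13-2 9-12 26-19 17-12 20-4 36 11 37 13 19 21 19 18 33 4 5 18 8 17 13 12 3 1-12-8-4-6-10-17-20-15-23-19-21-8-2-5-5-13-25-9-26 2-20 3-5 14-15 15-12 11-18 1-7 11-11 1-14z"/><path d="M43 91l-10 5-16-3-1 18 10 2 24 15 42-14-7-6-24-4-8-4z"/><path d="M527 129l-8 5-12 31 1 12 9 17 2 9 4 6 5 0z"/><path d="M419 493l0 5-9 10-25 9-2 10 44 1 1-9-4-6 0-14z"/><path d="M527 503l-10 15-3 10 14-1z"/>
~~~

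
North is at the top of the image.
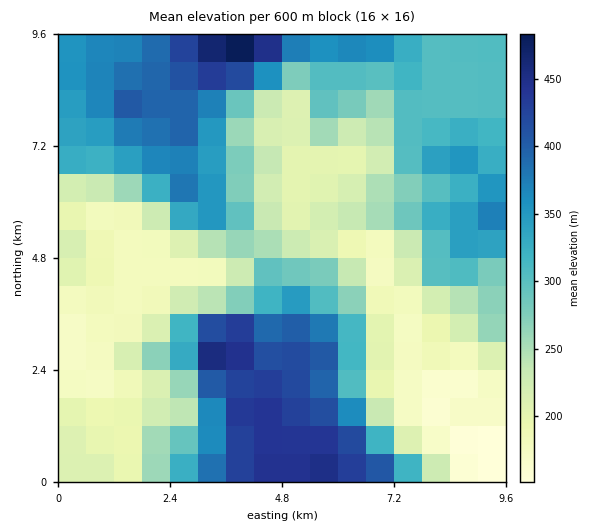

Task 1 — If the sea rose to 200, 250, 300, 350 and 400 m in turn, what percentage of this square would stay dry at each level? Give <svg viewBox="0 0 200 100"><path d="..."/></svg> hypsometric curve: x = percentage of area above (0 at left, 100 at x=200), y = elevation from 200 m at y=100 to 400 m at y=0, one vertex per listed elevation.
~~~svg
<svg viewBox="0 0 200 100"><path d="M156 100l-37-25-26-25-38-25-28-25"/></svg>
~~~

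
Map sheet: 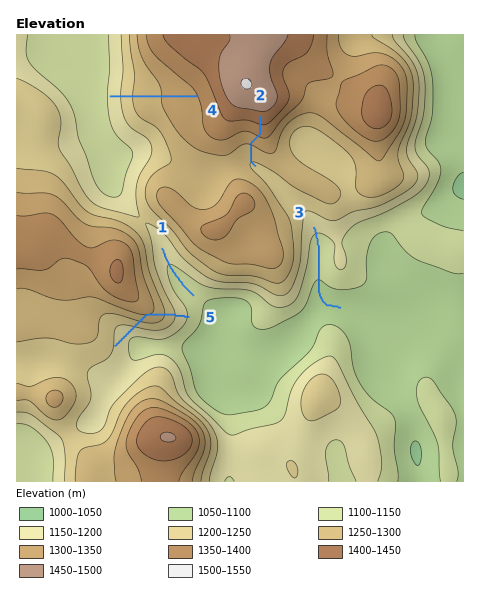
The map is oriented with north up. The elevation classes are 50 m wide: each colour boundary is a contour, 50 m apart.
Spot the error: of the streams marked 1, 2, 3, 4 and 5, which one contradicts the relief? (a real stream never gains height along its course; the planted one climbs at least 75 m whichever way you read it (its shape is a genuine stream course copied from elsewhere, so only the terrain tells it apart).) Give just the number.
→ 5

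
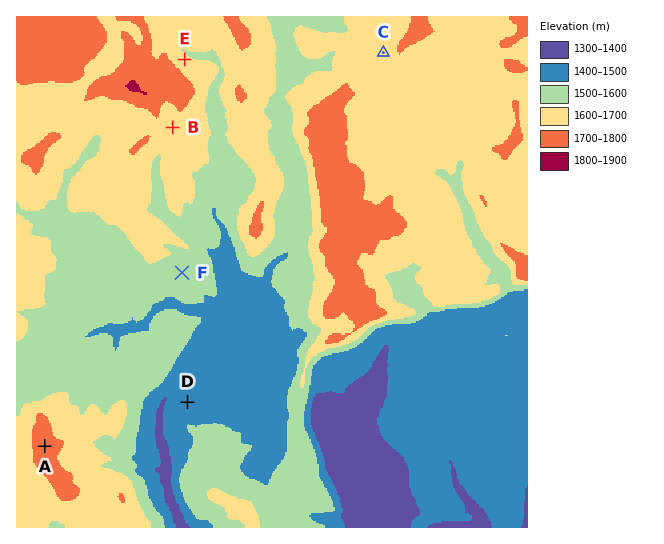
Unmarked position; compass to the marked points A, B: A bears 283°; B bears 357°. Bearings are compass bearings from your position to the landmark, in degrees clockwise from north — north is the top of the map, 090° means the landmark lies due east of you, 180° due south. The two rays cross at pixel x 191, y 480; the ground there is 1570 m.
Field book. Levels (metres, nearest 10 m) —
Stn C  1670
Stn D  1470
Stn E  1610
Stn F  1560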